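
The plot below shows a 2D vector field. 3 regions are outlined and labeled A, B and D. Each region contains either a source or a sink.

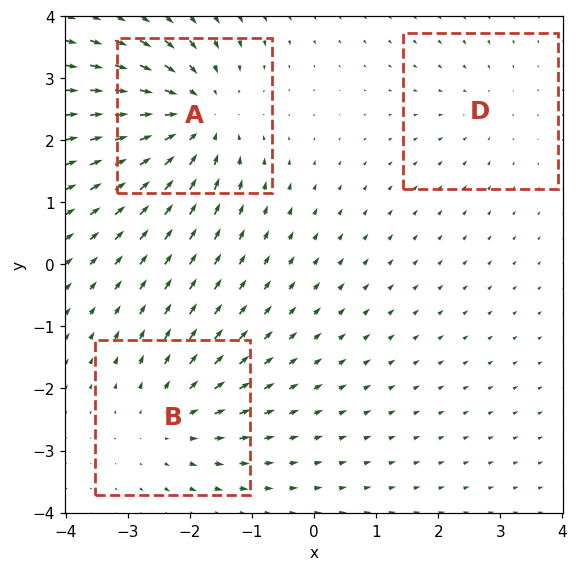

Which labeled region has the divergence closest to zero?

D

Divergence at each region's feature centre — A: about -4, B: about +3, D: about -2. Region D is closest to zero.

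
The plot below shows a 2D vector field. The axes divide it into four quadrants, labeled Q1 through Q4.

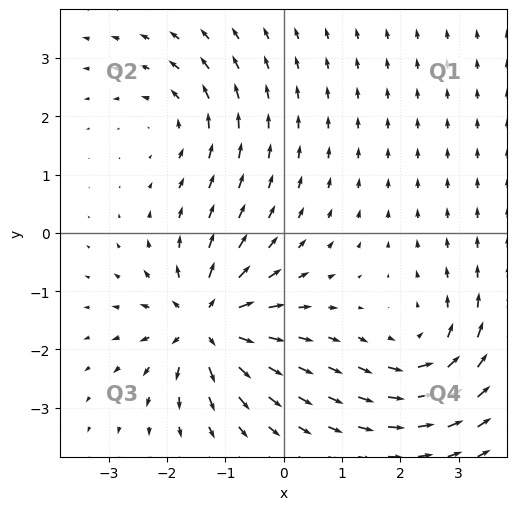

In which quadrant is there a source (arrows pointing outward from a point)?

The source sits at approximately (-1.3, -1.6), which lies in quadrant Q3. The divergence there is about +6, positive as expected for a source.

Q3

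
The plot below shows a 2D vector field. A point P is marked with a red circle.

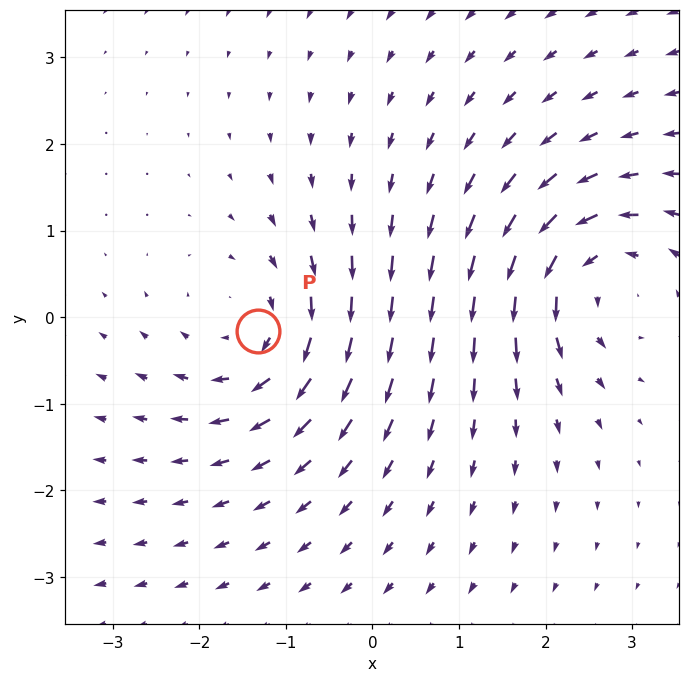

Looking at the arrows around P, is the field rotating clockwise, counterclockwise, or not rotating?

clockwise

Near P at (-1.3, -0.2) the arrows circulate clockwise. The curl (z-component) there is about -5; negative curl means clockwise rotation.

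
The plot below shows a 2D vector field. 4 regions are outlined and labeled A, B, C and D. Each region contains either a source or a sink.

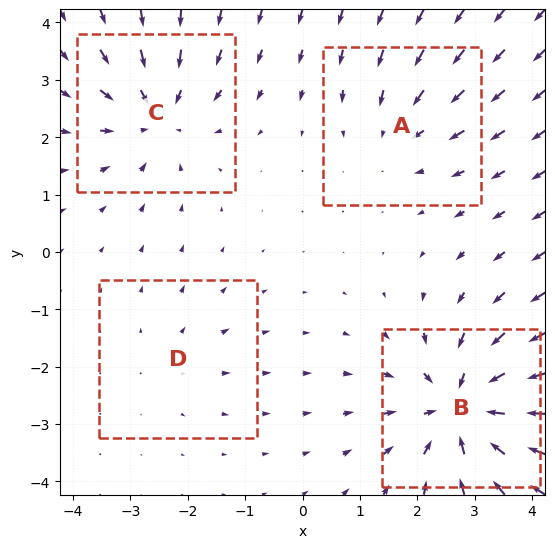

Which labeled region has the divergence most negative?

B

Divergence at each region's feature centre — A: about -3, B: about -7, C: about -5, D: about +2. Region B is most negative.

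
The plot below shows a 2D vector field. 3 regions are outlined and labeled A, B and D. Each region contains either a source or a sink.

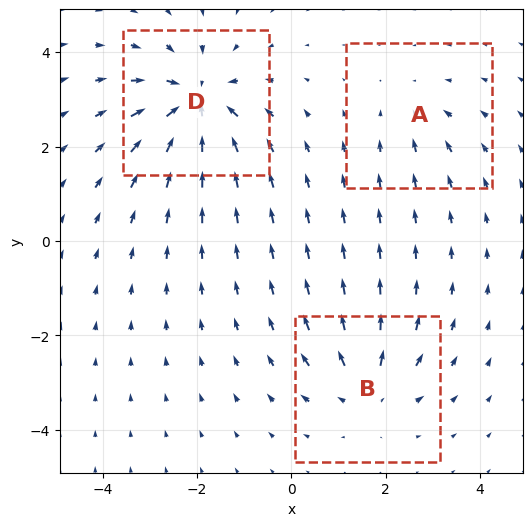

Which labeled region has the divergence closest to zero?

Divergence at each region's feature centre — A: about -2, B: about +3, D: about -5. Region A is closest to zero.

A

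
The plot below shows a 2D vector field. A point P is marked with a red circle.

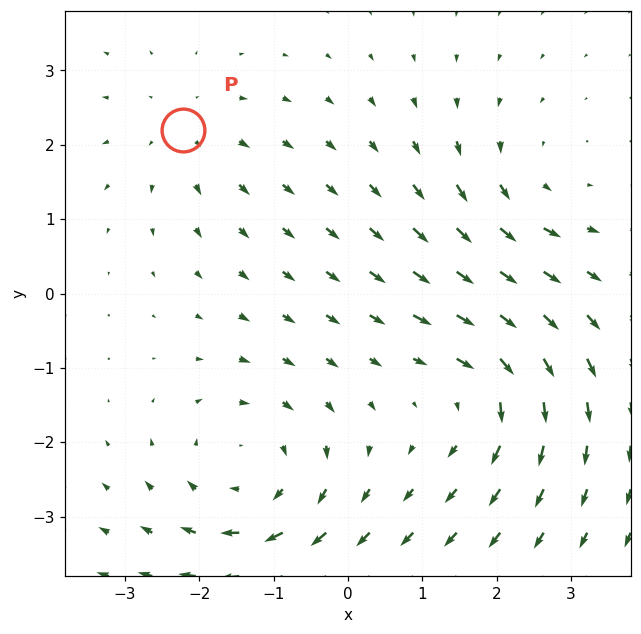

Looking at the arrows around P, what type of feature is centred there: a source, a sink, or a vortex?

source

At P (-2.2, 2.2) the arrows spread outward. Divergence about +3, curl ≈0 — positive divergence with near-zero curl is a source.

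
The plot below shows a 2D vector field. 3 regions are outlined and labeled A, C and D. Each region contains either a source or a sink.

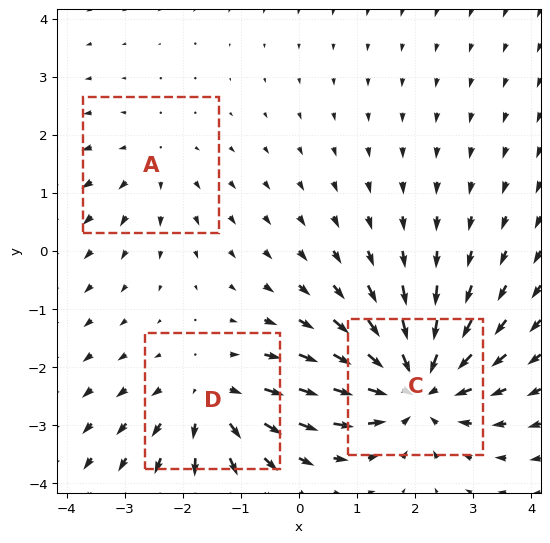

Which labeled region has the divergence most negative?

Divergence at each region's feature centre — A: about +2, C: about -5, D: about +3. Region C is most negative.

C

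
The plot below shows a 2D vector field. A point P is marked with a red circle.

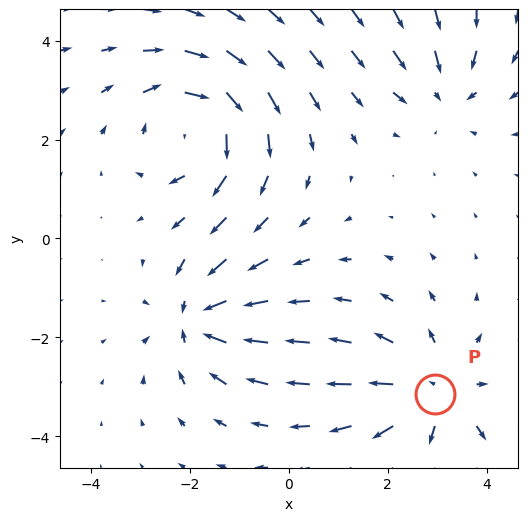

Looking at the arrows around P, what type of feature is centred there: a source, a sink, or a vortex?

source

At P (3.0, -3.1) the arrows spread outward. Divergence about +3, curl ≈0 — positive divergence with near-zero curl is a source.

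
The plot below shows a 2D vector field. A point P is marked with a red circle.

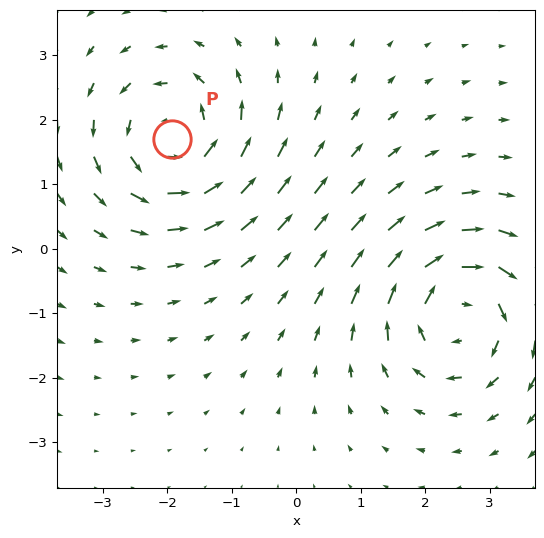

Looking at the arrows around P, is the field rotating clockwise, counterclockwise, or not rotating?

counterclockwise

Near P at (-1.9, 1.7) the arrows circulate counterclockwise. The curl (z-component) there is about +5; positive curl means counterclockwise rotation.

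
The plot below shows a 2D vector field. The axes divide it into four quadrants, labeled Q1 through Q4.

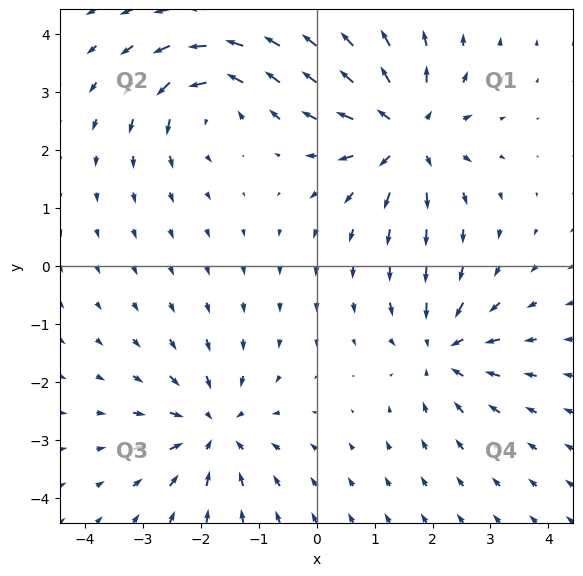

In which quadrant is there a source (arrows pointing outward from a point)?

The source sits at approximately (1.6, 2.3), which lies in quadrant Q1. The divergence there is about +5, positive as expected for a source.

Q1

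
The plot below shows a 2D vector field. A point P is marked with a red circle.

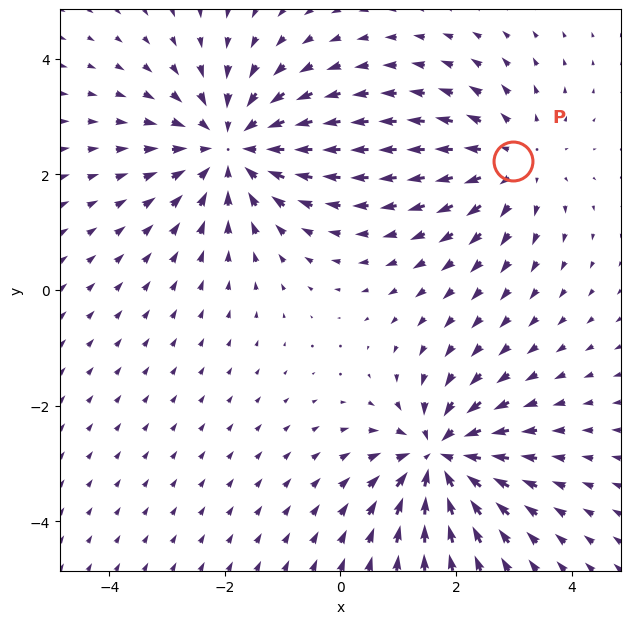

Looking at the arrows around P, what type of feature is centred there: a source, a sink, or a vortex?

At P (3.0, 2.2) the arrows spread outward. Divergence about +3, curl ≈0 — positive divergence with near-zero curl is a source.

source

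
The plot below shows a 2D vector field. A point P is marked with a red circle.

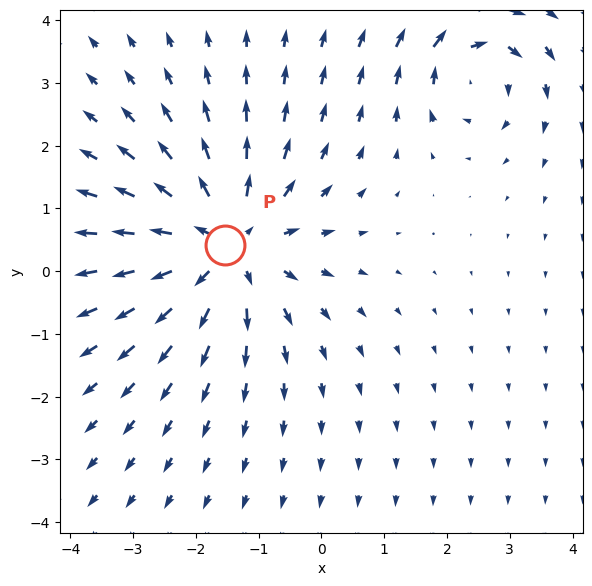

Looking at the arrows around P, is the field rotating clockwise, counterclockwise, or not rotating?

not rotating

Near P at (-1.5, 0.4) the arrows show no circulation. The curl there is ≈0.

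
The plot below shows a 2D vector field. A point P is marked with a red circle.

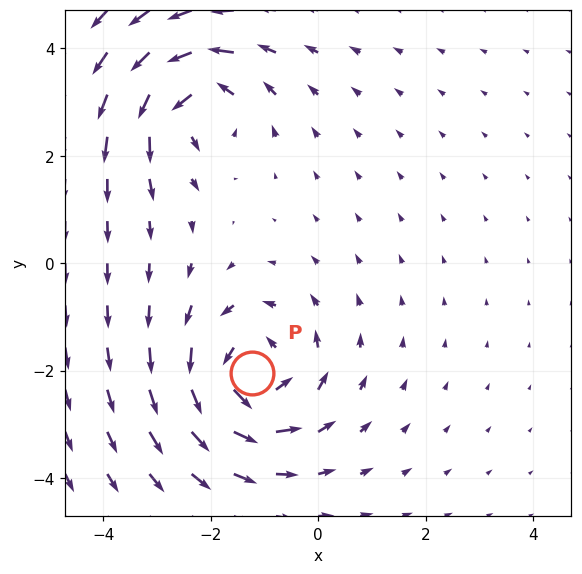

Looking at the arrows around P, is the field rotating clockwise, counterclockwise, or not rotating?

Near P at (-1.2, -2.1) the arrows circulate counterclockwise. The curl (z-component) there is about +5; positive curl means counterclockwise rotation.

counterclockwise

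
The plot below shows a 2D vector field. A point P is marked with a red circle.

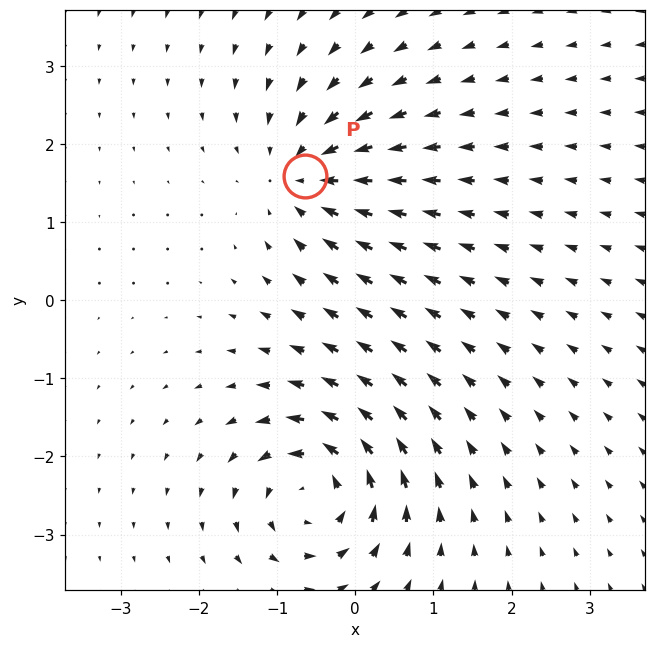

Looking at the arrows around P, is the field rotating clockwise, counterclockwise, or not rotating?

not rotating

Near P at (-0.6, 1.6) the arrows show no circulation. The curl there is ≈0.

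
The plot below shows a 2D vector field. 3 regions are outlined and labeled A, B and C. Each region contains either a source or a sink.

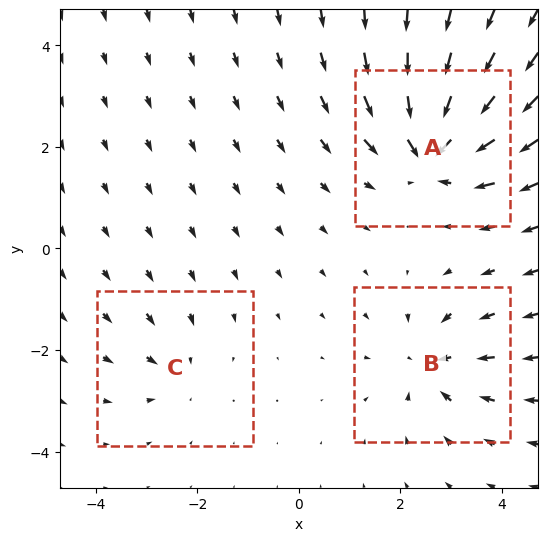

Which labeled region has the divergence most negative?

A

Divergence at each region's feature centre — A: about -6, B: about -4, C: about -2. Region A is most negative.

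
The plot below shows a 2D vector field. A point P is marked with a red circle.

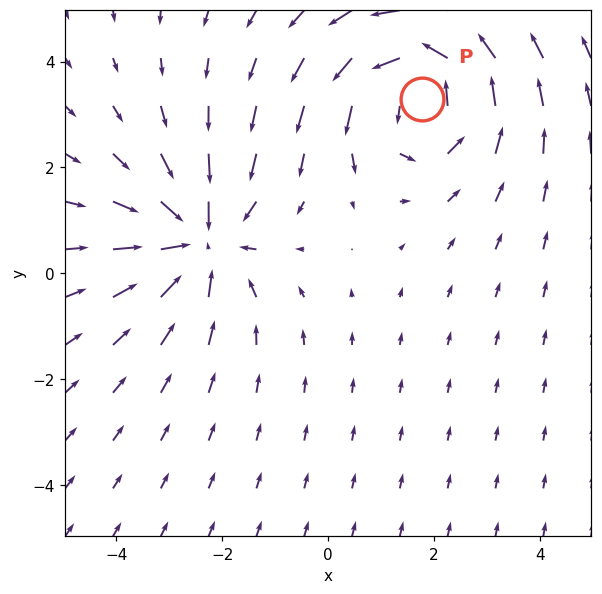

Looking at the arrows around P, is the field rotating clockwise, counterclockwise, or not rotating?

Near P at (1.8, 3.3) the arrows circulate counterclockwise. The curl (z-component) there is about +4; positive curl means counterclockwise rotation.

counterclockwise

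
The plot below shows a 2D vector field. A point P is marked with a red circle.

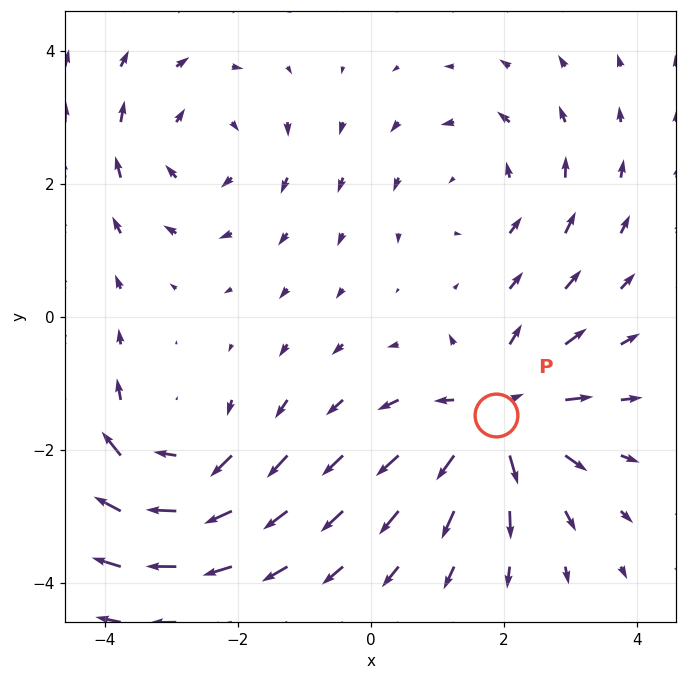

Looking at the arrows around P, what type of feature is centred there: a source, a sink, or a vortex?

source

At P (1.9, -1.5) the arrows spread outward. Divergence about +6, curl ≈0 — positive divergence with near-zero curl is a source.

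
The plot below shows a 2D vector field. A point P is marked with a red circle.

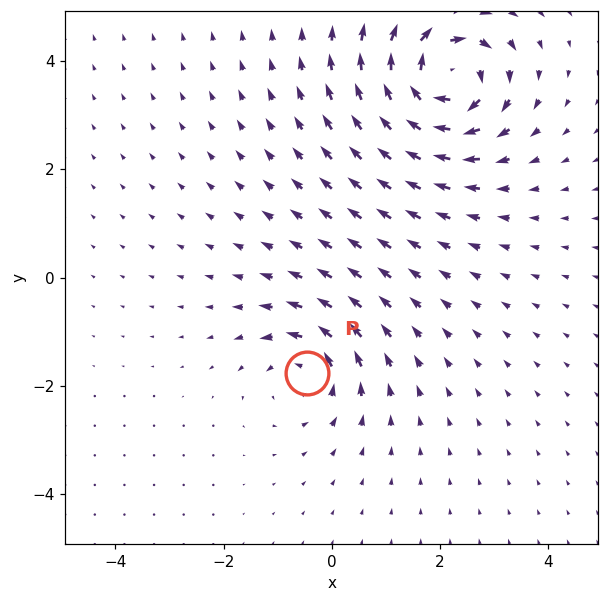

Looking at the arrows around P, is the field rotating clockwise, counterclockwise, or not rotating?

Near P at (-0.5, -1.8) the arrows circulate counterclockwise. The curl (z-component) there is about +4; positive curl means counterclockwise rotation.

counterclockwise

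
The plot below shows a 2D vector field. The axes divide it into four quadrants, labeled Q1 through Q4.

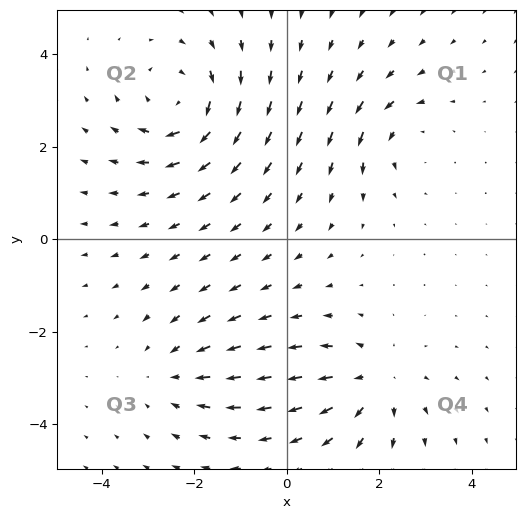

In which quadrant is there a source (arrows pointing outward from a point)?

The source sits at approximately (1.9, -3.1), which lies in quadrant Q4. The divergence there is about +4, positive as expected for a source.

Q4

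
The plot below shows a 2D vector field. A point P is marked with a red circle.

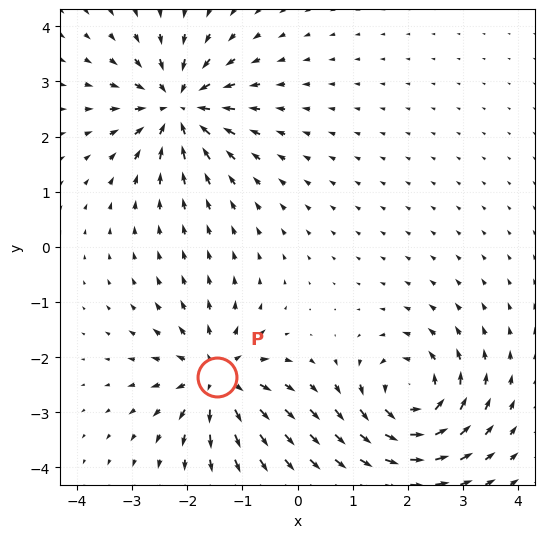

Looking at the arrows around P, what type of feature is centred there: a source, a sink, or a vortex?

At P (-1.5, -2.4) the arrows spread outward. Divergence about +6, curl ≈0 — positive divergence with near-zero curl is a source.

source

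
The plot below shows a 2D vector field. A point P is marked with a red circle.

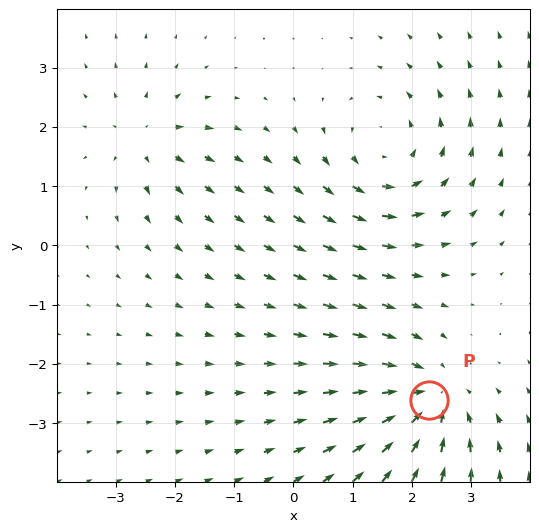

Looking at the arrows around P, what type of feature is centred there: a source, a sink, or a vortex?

At P (2.3, -2.6) the arrows converge inward. Divergence about -5, curl ≈0 — negative divergence with near-zero curl is a sink.

sink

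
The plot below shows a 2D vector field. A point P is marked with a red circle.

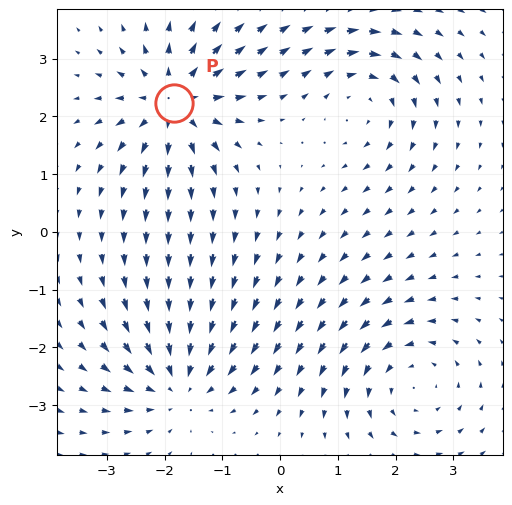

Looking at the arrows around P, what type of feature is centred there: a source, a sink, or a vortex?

At P (-1.8, 2.2) the arrows spread outward. Divergence about +5, curl ≈0 — positive divergence with near-zero curl is a source.

source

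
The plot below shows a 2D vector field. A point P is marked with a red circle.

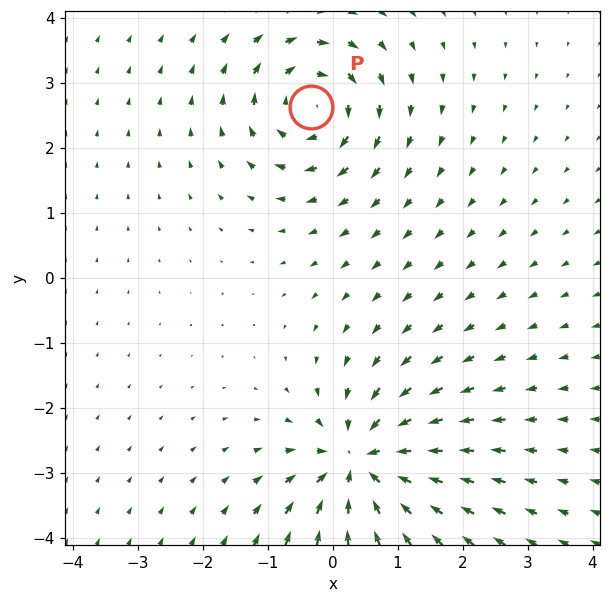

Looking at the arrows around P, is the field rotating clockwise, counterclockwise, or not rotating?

clockwise

Near P at (-0.3, 2.6) the arrows circulate clockwise. The curl (z-component) there is about -5; negative curl means clockwise rotation.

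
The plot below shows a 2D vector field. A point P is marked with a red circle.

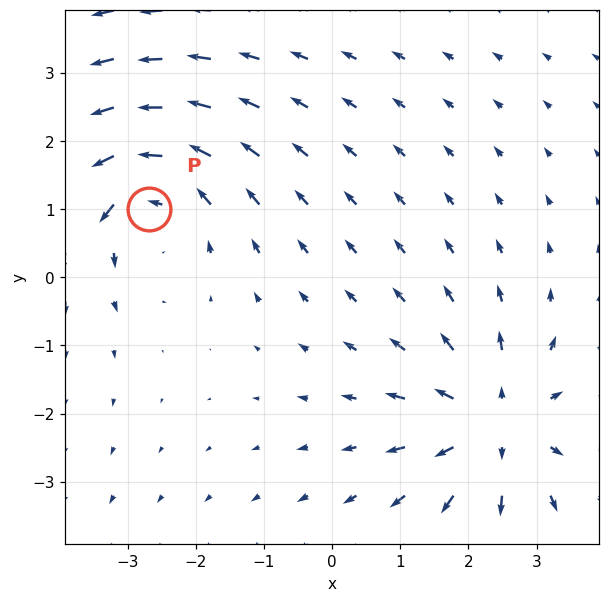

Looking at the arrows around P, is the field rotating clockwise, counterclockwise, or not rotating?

counterclockwise

Near P at (-2.7, 1.0) the arrows circulate counterclockwise. The curl (z-component) there is about +4; positive curl means counterclockwise rotation.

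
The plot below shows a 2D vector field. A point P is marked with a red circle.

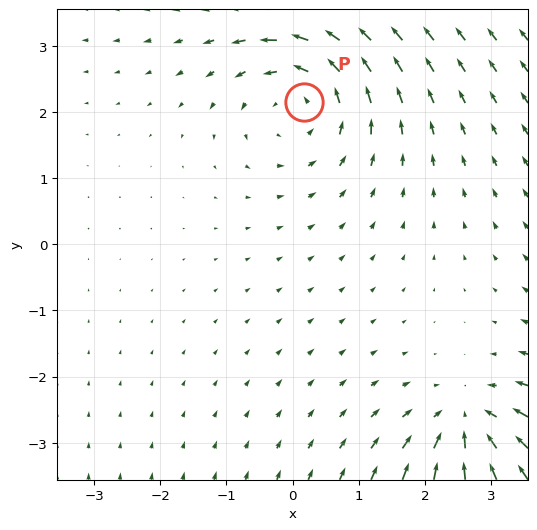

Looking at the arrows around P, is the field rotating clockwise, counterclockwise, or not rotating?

Near P at (0.2, 2.2) the arrows circulate counterclockwise. The curl (z-component) there is about +3; positive curl means counterclockwise rotation.

counterclockwise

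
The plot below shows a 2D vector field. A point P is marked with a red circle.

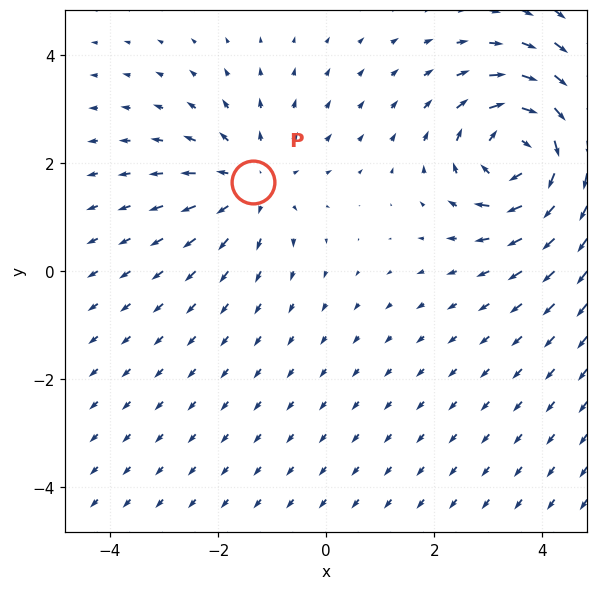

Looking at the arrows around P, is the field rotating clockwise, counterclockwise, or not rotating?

Near P at (-1.4, 1.6) the arrows show no circulation. The curl there is ≈0.

not rotating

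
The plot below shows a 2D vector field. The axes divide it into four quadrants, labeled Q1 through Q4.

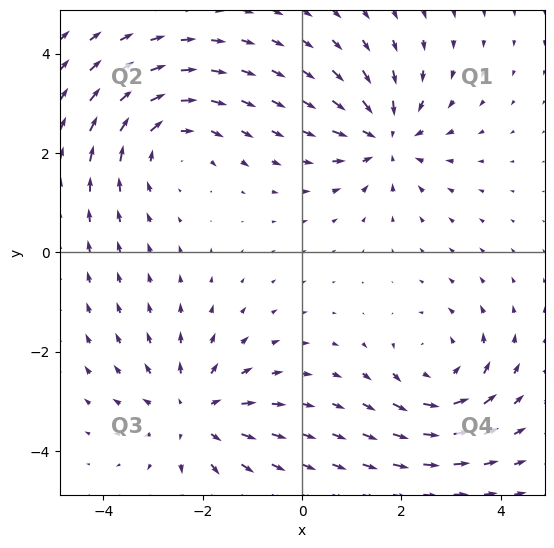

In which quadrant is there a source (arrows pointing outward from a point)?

Q3

The source sits at approximately (-2.2, -3.3), which lies in quadrant Q3. The divergence there is about +4, positive as expected for a source.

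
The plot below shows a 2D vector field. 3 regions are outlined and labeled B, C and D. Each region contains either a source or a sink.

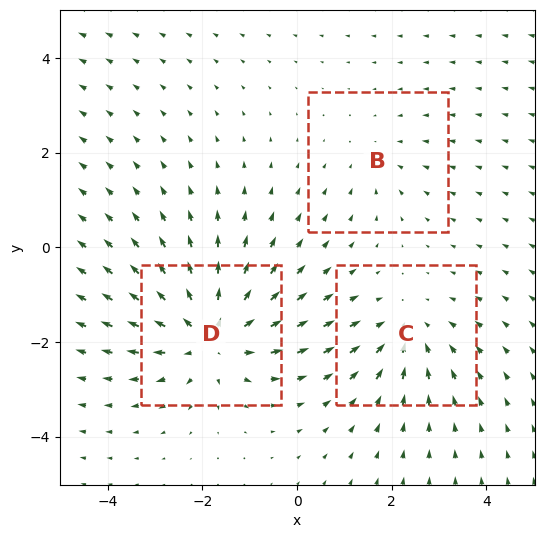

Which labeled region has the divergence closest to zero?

Divergence at each region's feature centre — B: about -2, C: about -3, D: about +4. Region B is closest to zero.

B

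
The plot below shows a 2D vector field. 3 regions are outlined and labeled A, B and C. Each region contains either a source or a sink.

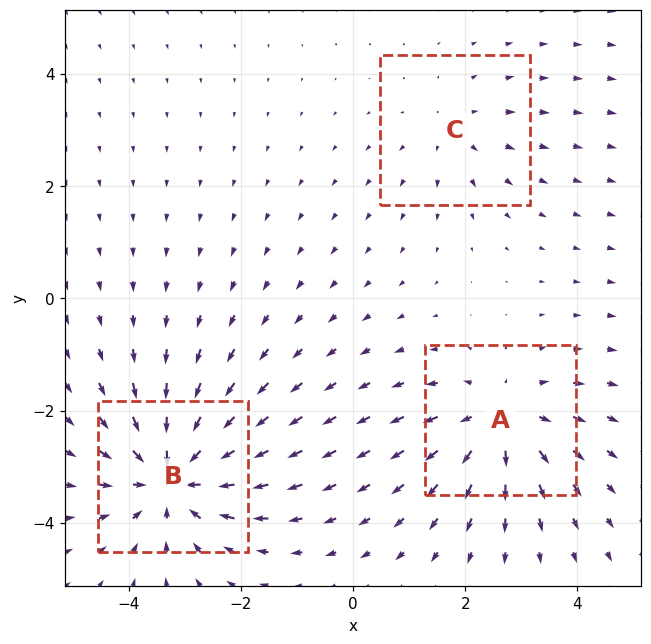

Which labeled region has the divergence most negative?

Divergence at each region's feature centre — A: about +3, B: about -4, C: about +2. Region B is most negative.

B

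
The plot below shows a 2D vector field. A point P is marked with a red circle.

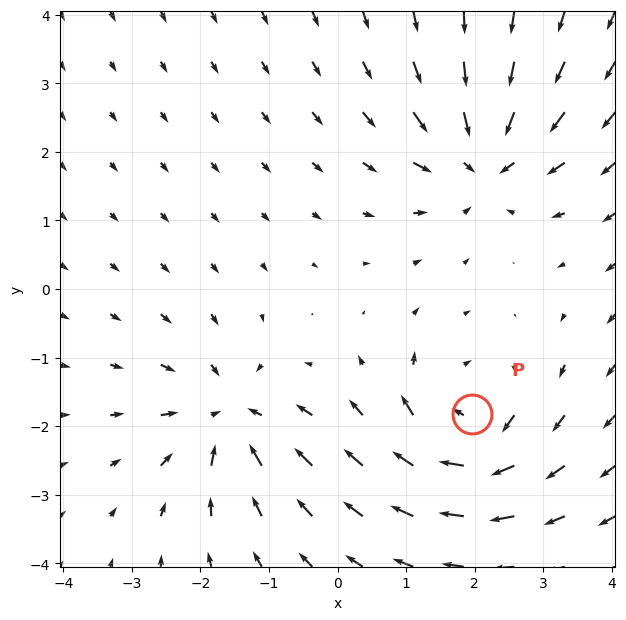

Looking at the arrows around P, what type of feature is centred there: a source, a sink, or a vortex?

At P (2.0, -1.8) the arrows circulate clockwise. Divergence ≈0, curl about -4 — near-zero divergence with nonzero curl is a vortex.

vortex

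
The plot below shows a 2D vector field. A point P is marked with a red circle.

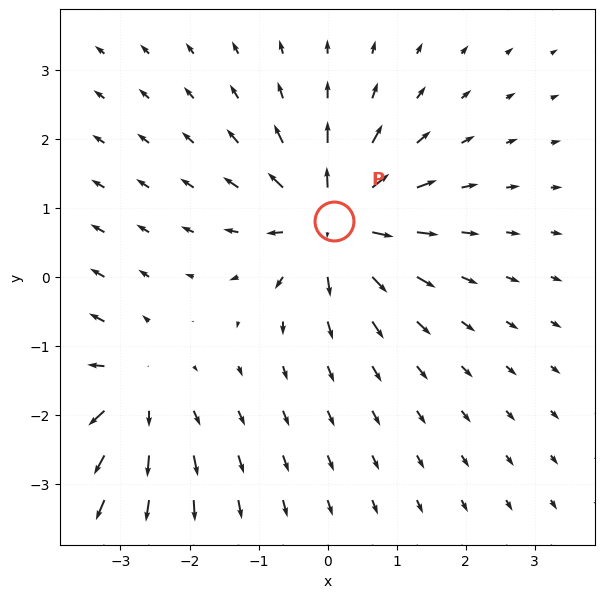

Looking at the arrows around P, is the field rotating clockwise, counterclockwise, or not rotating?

not rotating

Near P at (0.1, 0.8) the arrows show no circulation. The curl there is ≈0.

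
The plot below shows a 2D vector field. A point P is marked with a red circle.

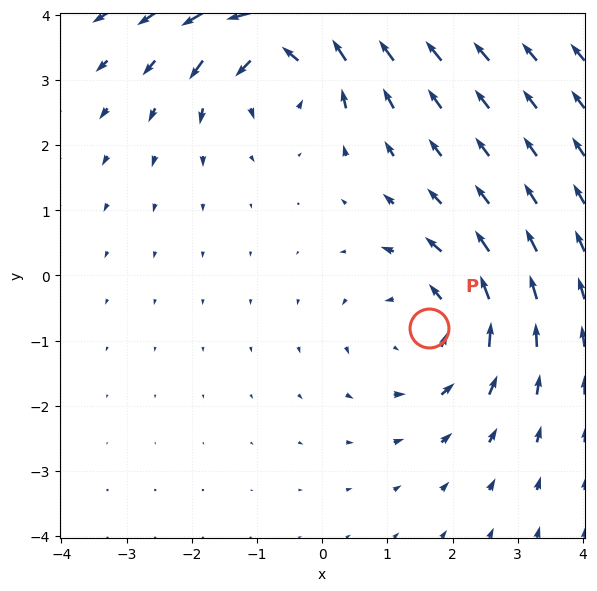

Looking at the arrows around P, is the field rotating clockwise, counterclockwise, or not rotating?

counterclockwise

Near P at (1.6, -0.8) the arrows circulate counterclockwise. The curl (z-component) there is about +3; positive curl means counterclockwise rotation.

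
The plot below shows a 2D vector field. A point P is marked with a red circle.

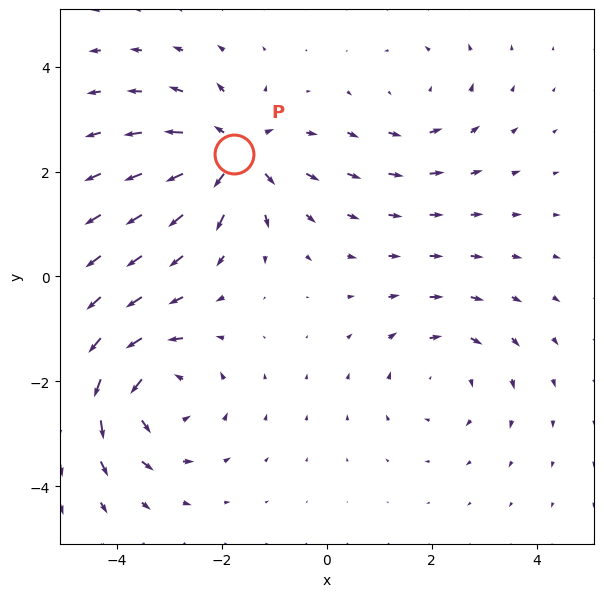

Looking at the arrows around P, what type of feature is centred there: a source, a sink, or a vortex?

source

At P (-1.8, 2.3) the arrows spread outward. Divergence about +5, curl ≈0 — positive divergence with near-zero curl is a source.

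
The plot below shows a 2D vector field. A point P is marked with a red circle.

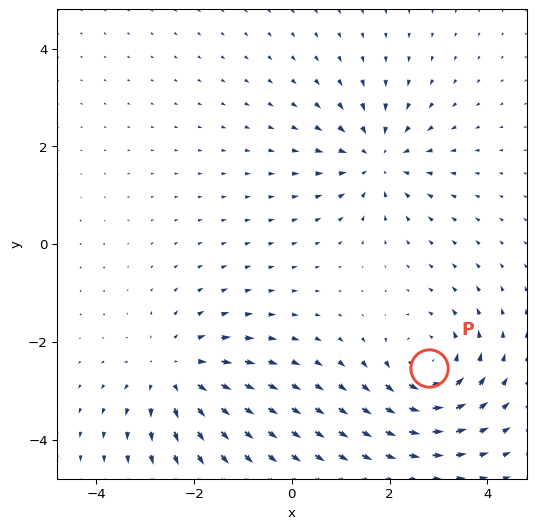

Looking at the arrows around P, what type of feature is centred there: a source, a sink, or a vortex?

At P (2.8, -2.5) the arrows circulate counterclockwise. Divergence ≈0, curl about +4 — near-zero divergence with nonzero curl is a vortex.

vortex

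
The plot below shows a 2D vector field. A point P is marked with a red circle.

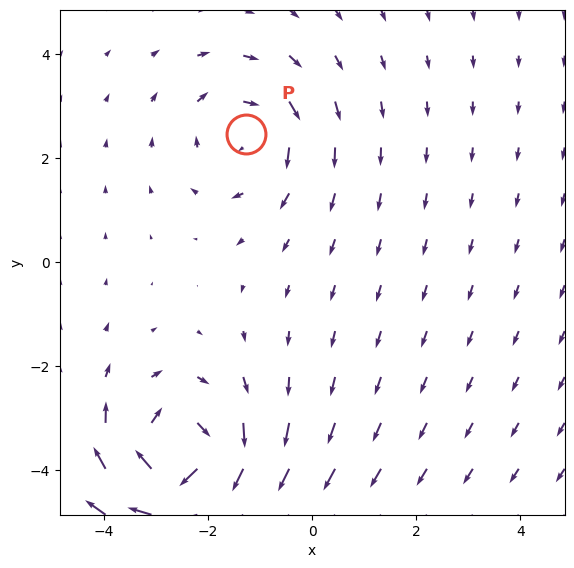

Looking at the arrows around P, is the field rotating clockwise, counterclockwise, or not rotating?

Near P at (-1.3, 2.5) the arrows circulate clockwise. The curl (z-component) there is about -3; negative curl means clockwise rotation.

clockwise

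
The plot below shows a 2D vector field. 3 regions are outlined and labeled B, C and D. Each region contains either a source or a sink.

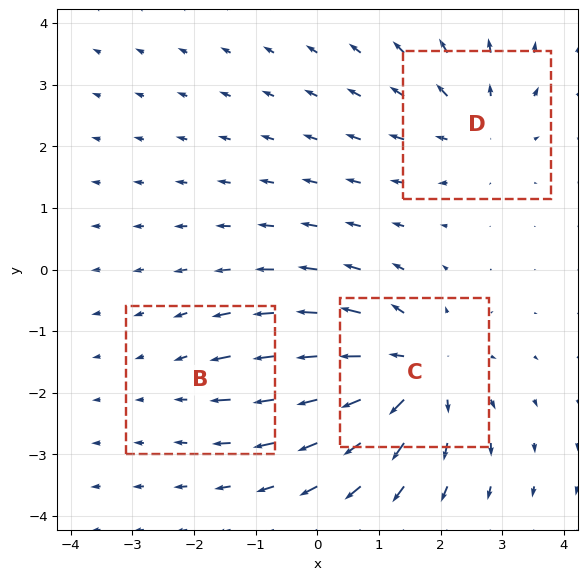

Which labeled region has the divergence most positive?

C

Divergence at each region's feature centre — B: about -2, C: about +5, D: about +3. Region C is most positive.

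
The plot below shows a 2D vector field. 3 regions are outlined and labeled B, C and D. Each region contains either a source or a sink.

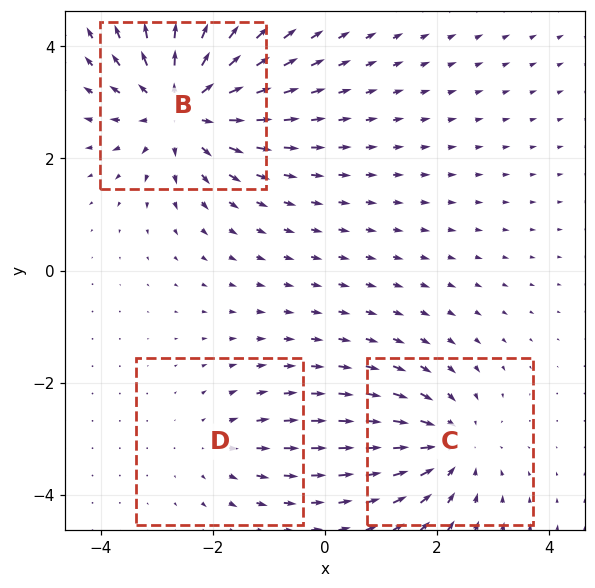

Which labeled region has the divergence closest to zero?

D

Divergence at each region's feature centre — B: about +5, C: about -3, D: about +2. Region D is closest to zero.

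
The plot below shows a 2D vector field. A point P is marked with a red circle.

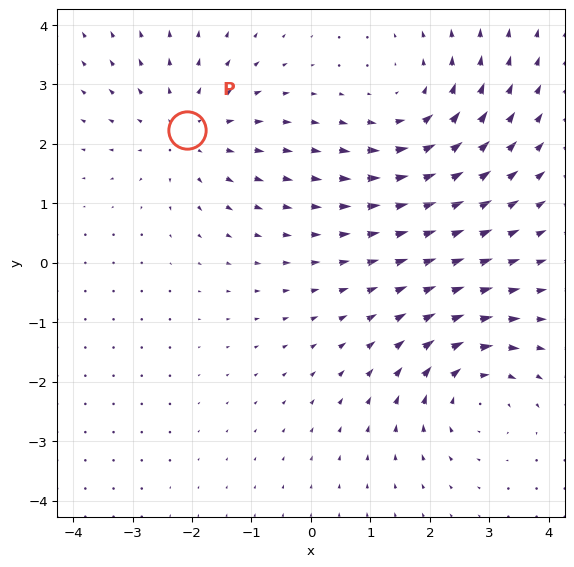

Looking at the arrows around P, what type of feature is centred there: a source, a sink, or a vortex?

At P (-2.1, 2.2) the arrows spread outward. Divergence about +3, curl ≈0 — positive divergence with near-zero curl is a source.

source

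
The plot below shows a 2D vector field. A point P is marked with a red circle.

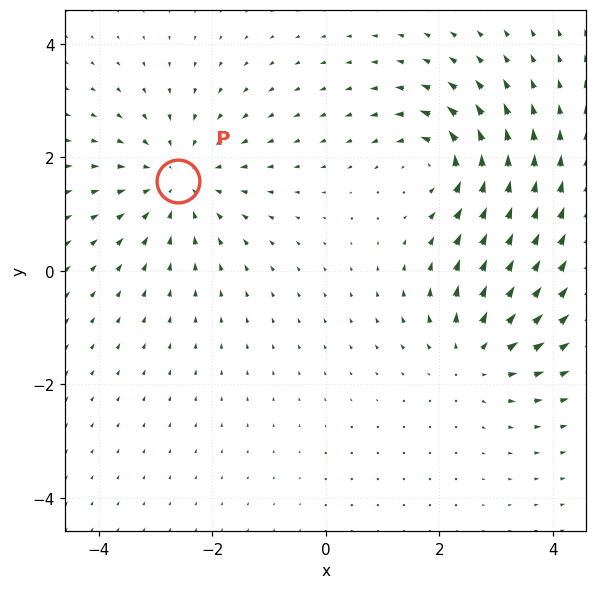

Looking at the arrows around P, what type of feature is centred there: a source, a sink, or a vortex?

sink

At P (-2.6, 1.6) the arrows converge inward. Divergence about -3, curl ≈0 — negative divergence with near-zero curl is a sink.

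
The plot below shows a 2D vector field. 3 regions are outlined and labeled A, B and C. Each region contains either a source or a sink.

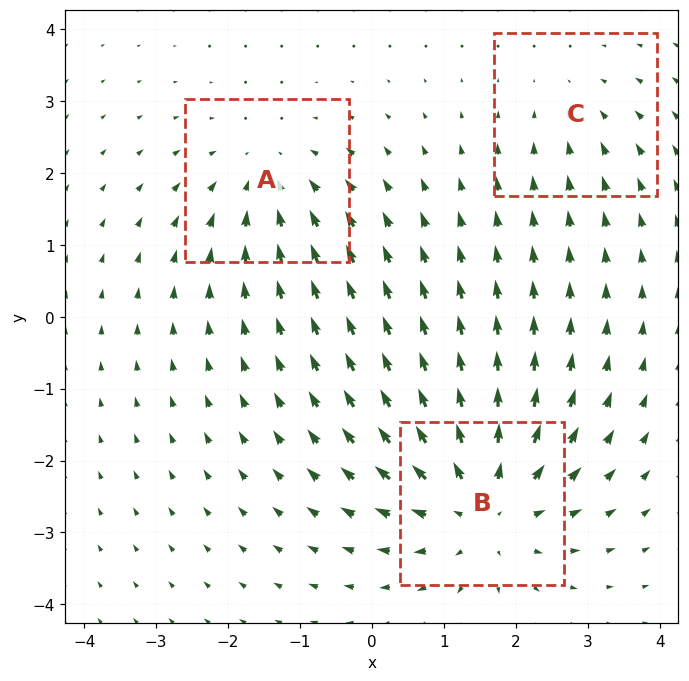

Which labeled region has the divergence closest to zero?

C

Divergence at each region's feature centre — A: about -3, B: about +4, C: about -2. Region C is closest to zero.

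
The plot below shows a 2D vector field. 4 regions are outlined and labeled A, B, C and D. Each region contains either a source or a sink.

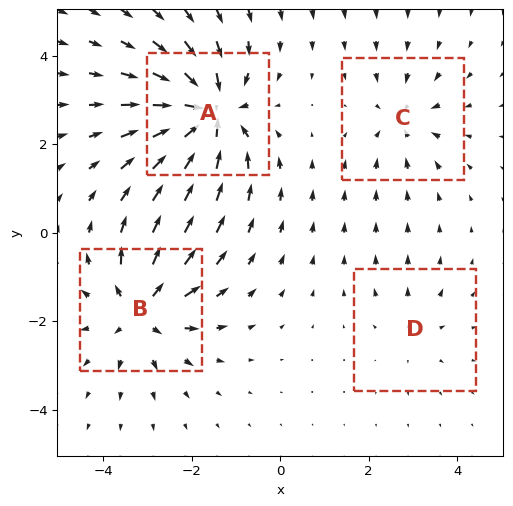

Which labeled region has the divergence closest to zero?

D

Divergence at each region's feature centre — A: about -7, B: about +6, C: about -4, D: about +2. Region D is closest to zero.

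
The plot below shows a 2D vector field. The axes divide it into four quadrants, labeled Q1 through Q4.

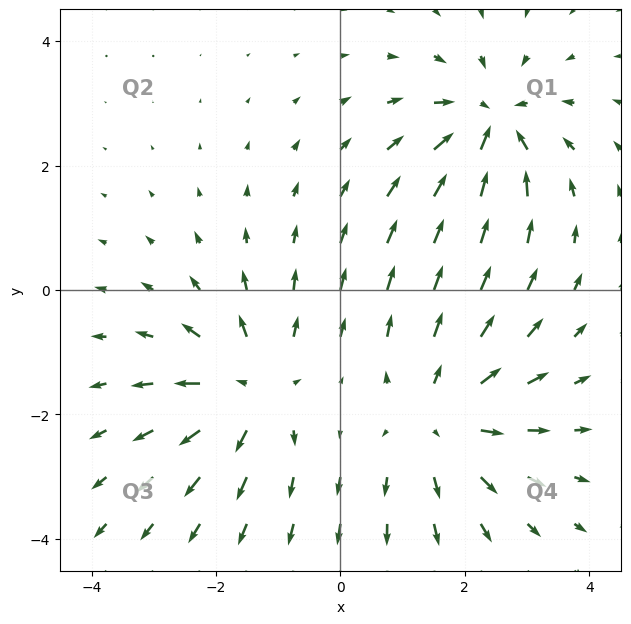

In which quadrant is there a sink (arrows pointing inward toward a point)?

The sink sits at approximately (2.4, 2.7), which lies in quadrant Q1. The divergence there is about -5, negative as expected for a sink.

Q1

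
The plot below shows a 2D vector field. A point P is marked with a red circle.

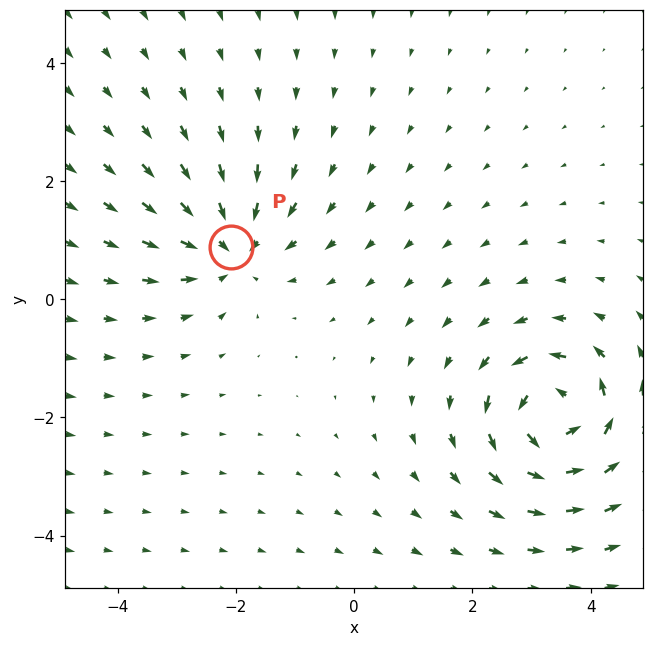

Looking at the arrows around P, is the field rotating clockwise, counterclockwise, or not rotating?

Near P at (-2.1, 0.9) the arrows show no circulation. The curl there is ≈0.

not rotating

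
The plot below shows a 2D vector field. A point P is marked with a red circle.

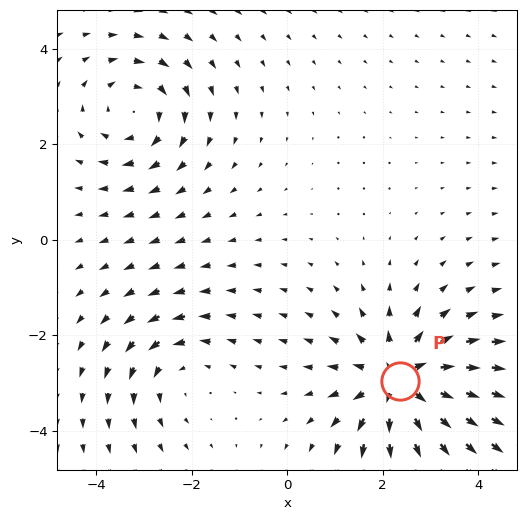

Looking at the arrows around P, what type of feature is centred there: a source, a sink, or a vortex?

source

At P (2.4, -3.0) the arrows spread outward. Divergence about +5, curl ≈0 — positive divergence with near-zero curl is a source.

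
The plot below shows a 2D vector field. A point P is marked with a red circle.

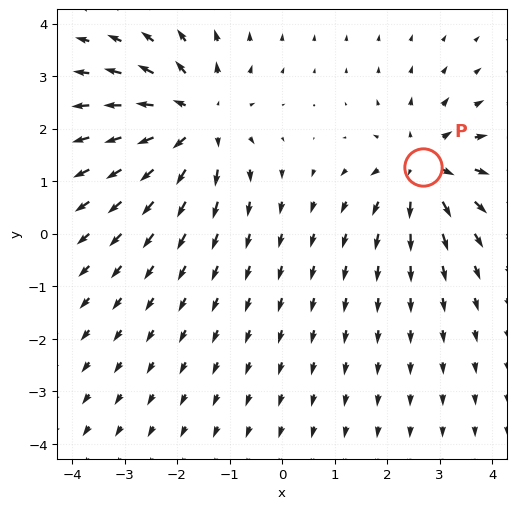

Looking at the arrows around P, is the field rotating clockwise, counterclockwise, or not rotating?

not rotating

Near P at (2.7, 1.3) the arrows show no circulation. The curl there is ≈0.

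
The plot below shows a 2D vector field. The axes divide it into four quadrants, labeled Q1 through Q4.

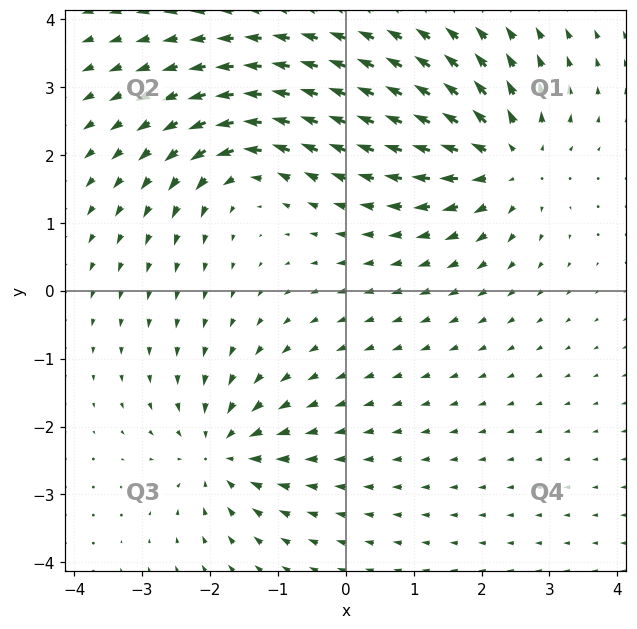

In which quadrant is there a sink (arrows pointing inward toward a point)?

Q3

The sink sits at approximately (-1.8, -2.4), which lies in quadrant Q3. The divergence there is about -4, negative as expected for a sink.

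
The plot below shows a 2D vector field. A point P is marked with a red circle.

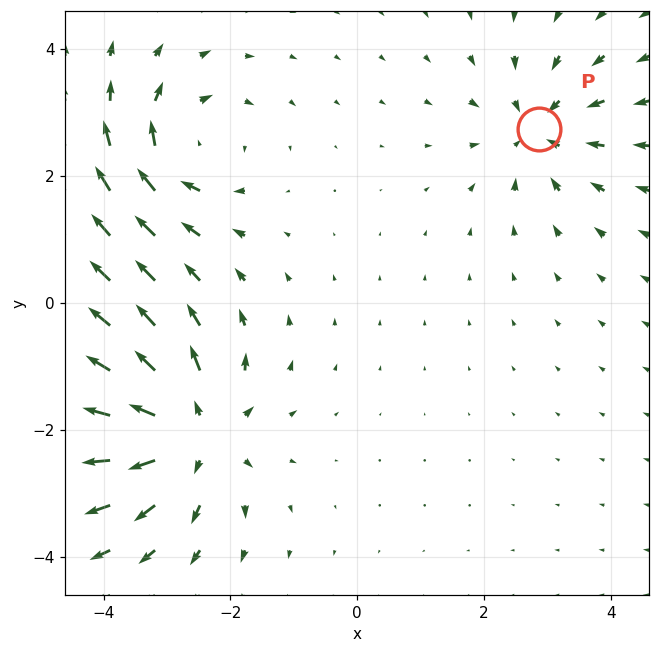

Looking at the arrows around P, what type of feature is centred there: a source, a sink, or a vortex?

sink

At P (2.9, 2.7) the arrows converge inward. Divergence about -3, curl ≈0 — negative divergence with near-zero curl is a sink.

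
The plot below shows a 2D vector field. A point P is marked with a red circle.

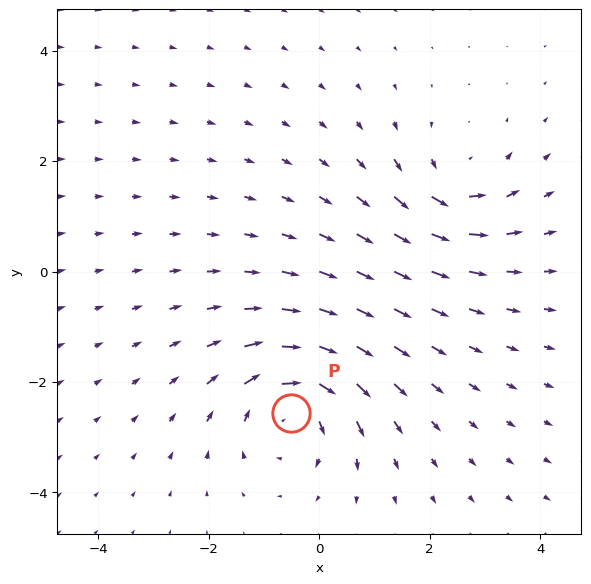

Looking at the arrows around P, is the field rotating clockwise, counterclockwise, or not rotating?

Near P at (-0.5, -2.6) the arrows circulate clockwise. The curl (z-component) there is about -4; negative curl means clockwise rotation.

clockwise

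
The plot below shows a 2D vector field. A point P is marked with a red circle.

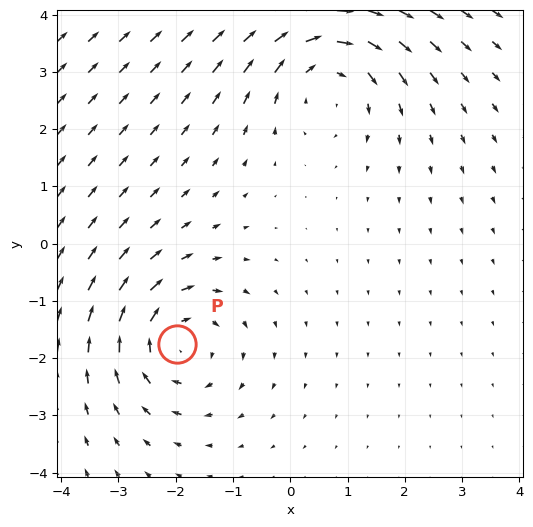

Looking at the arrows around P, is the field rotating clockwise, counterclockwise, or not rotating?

Near P at (-2.0, -1.8) the arrows circulate clockwise. The curl (z-component) there is about -4; negative curl means clockwise rotation.

clockwise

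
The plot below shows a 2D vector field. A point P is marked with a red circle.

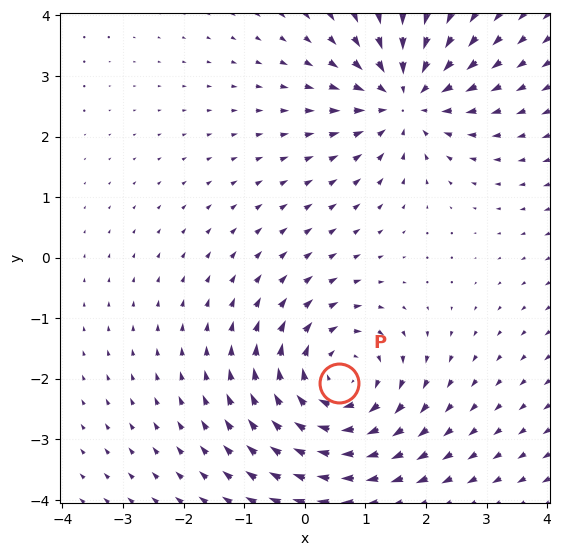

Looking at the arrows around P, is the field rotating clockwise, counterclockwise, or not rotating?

clockwise

Near P at (0.6, -2.1) the arrows circulate clockwise. The curl (z-component) there is about -5; negative curl means clockwise rotation.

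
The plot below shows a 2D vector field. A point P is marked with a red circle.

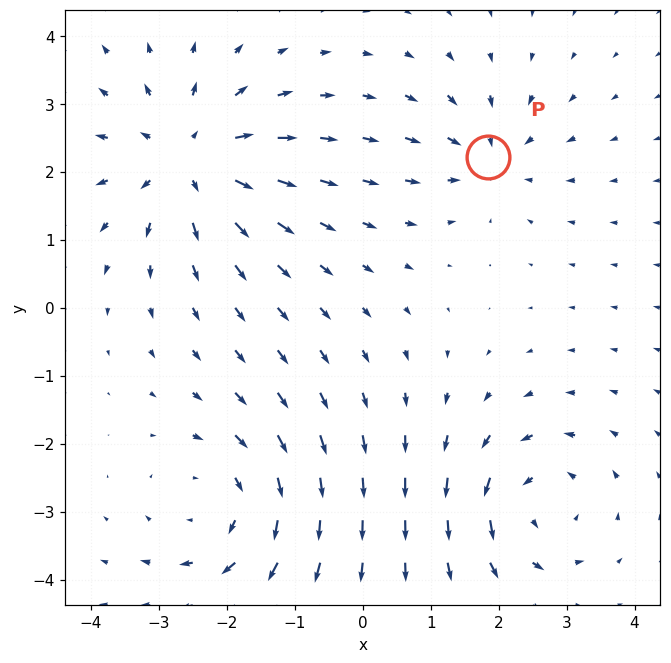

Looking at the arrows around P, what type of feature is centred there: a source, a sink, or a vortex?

sink

At P (1.8, 2.2) the arrows converge inward. Divergence about -4, curl ≈0 — negative divergence with near-zero curl is a sink.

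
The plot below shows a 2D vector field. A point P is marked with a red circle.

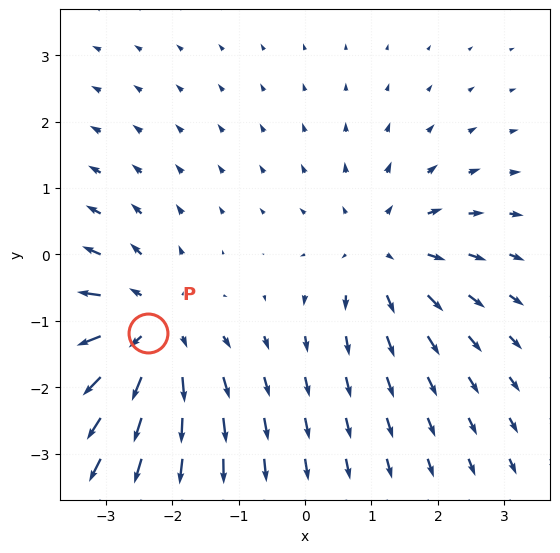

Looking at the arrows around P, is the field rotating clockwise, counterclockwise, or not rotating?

not rotating

Near P at (-2.4, -1.2) the arrows show no circulation. The curl there is ≈0.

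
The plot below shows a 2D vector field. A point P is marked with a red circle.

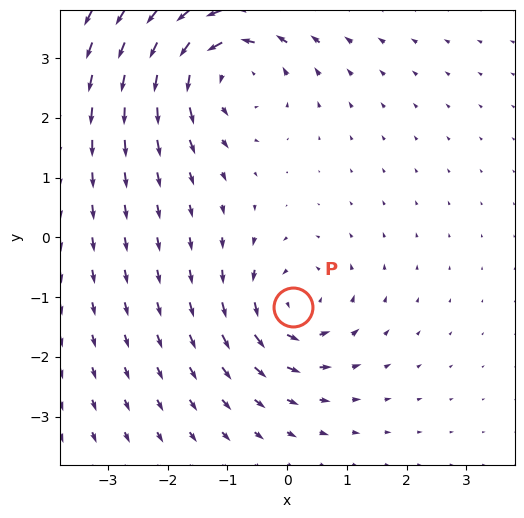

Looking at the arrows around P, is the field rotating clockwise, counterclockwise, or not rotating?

counterclockwise

Near P at (0.1, -1.2) the arrows circulate counterclockwise. The curl (z-component) there is about +4; positive curl means counterclockwise rotation.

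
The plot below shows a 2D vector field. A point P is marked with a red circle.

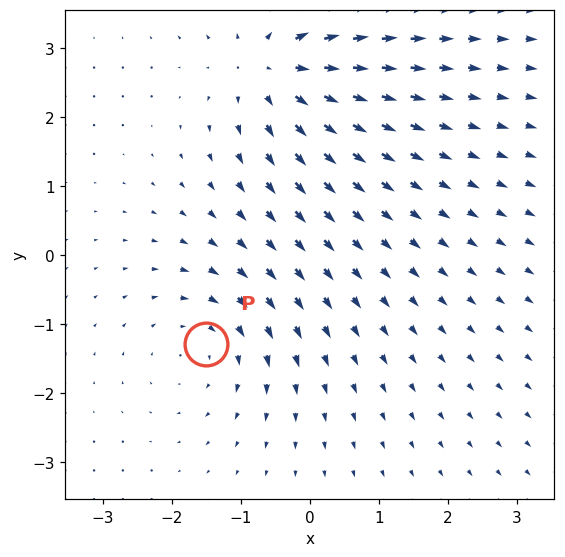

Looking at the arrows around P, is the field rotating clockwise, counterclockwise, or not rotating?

clockwise

Near P at (-1.5, -1.3) the arrows circulate clockwise. The curl (z-component) there is about -3; negative curl means clockwise rotation.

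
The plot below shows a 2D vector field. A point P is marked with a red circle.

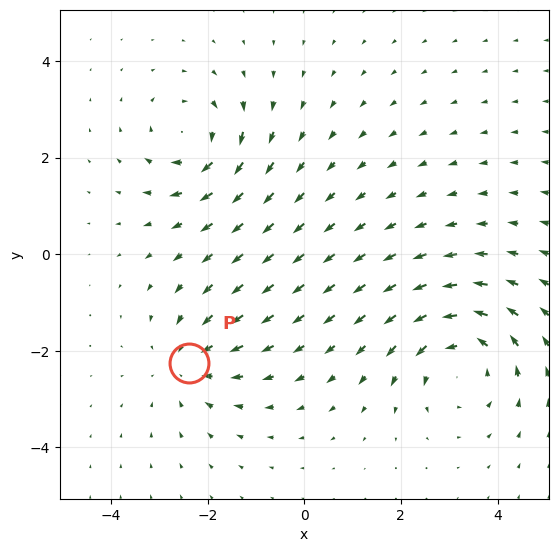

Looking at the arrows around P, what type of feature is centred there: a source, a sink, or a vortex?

sink

At P (-2.4, -2.3) the arrows converge inward. Divergence about -3, curl ≈0 — negative divergence with near-zero curl is a sink.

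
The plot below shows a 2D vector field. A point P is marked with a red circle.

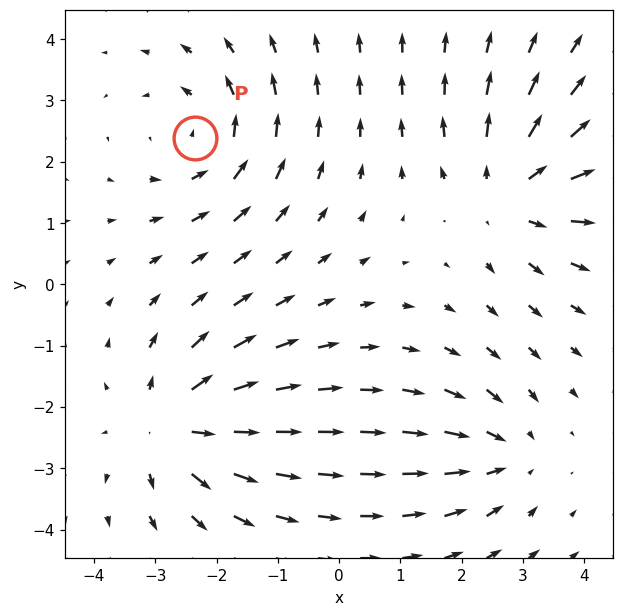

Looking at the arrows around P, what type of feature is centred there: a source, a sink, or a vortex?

At P (-2.4, 2.4) the arrows circulate counterclockwise. Divergence ≈0, curl about +4 — near-zero divergence with nonzero curl is a vortex.

vortex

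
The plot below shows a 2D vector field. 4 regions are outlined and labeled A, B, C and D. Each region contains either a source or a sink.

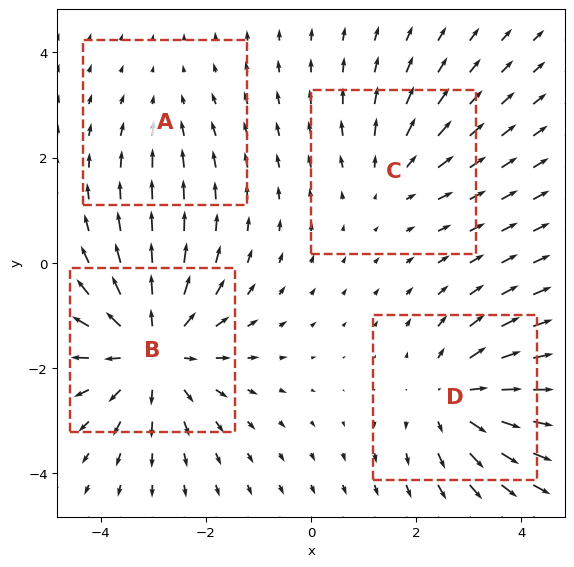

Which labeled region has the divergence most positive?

Divergence at each region's feature centre — A: about -2, B: about +6, C: about +3, D: about +5. Region B is most positive.

B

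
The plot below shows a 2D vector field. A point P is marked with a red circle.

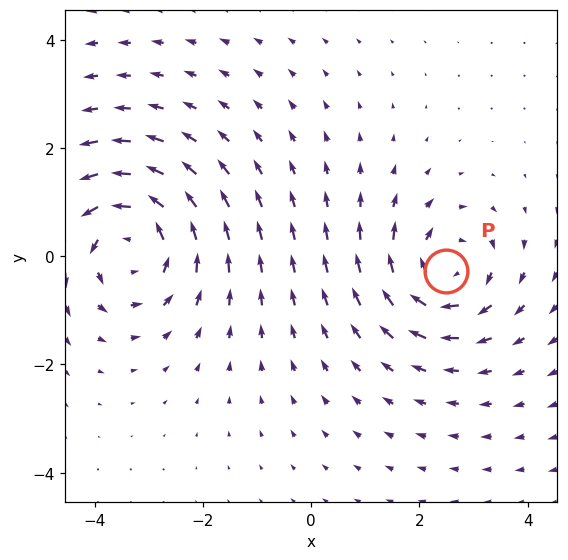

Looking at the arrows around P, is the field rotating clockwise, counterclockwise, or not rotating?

Near P at (2.5, -0.3) the arrows circulate clockwise. The curl (z-component) there is about -3; negative curl means clockwise rotation.

clockwise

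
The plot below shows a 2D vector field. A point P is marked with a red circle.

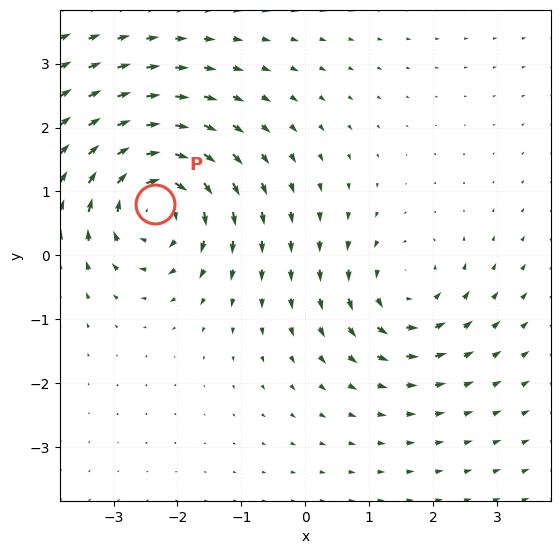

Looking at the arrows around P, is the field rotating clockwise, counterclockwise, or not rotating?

clockwise

Near P at (-2.3, 0.8) the arrows circulate clockwise. The curl (z-component) there is about -5; negative curl means clockwise rotation.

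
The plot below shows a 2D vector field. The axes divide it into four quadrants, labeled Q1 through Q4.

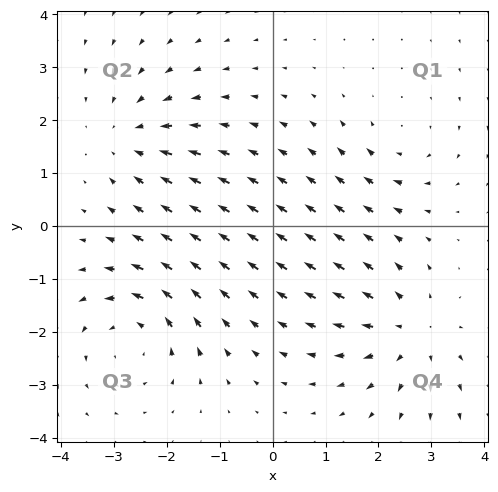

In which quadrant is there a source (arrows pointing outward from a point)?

The source sits at approximately (2.6, -2.0), which lies in quadrant Q4. The divergence there is about +4, positive as expected for a source.

Q4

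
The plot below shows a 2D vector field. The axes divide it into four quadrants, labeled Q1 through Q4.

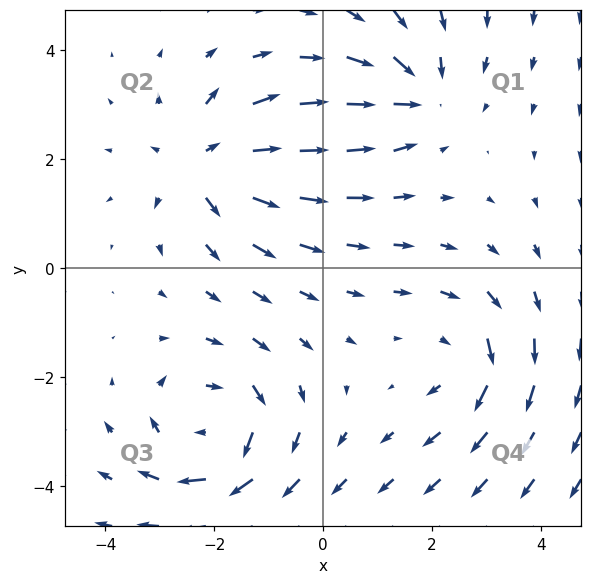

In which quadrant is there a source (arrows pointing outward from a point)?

Q2

The source sits at approximately (-2.2, 1.9), which lies in quadrant Q2. The divergence there is about +5, positive as expected for a source.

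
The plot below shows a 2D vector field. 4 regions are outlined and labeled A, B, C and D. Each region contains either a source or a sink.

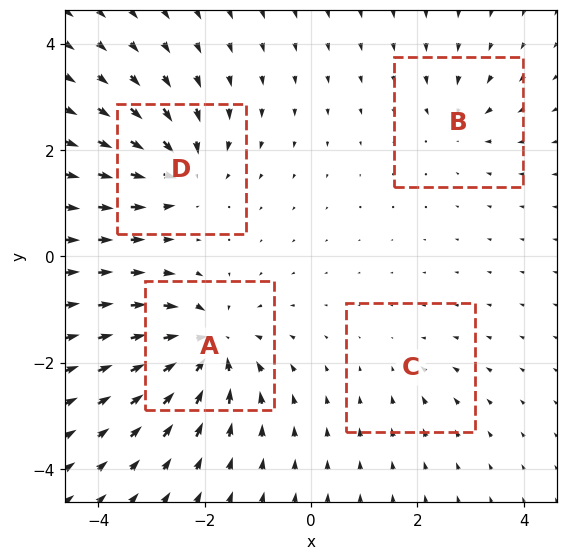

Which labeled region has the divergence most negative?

A

Divergence at each region's feature centre — A: about -8, B: about -4, C: about -2, D: about -6. Region A is most negative.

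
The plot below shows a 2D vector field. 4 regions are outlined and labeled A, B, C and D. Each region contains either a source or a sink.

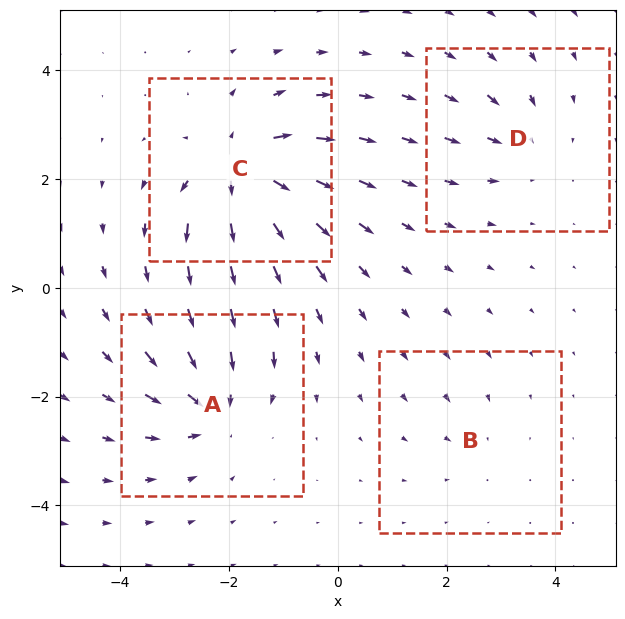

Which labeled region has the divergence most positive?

Divergence at each region's feature centre — A: about -7, B: about -2, C: about +8, D: about -4. Region C is most positive.

C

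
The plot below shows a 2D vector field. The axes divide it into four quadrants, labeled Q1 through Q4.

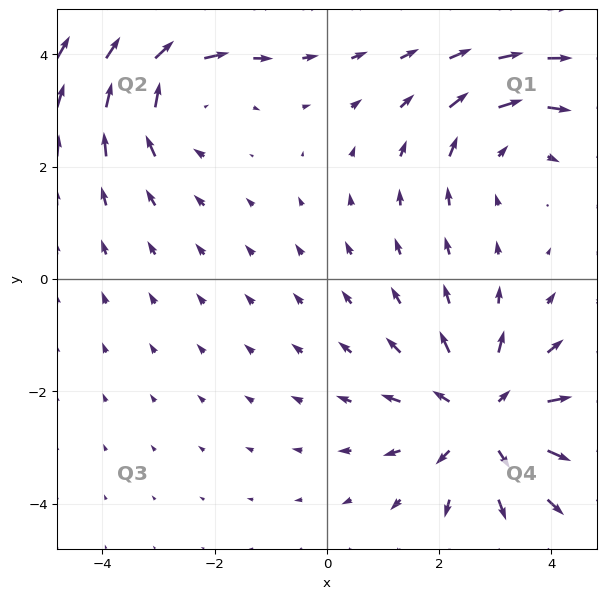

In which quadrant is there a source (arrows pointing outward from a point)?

Q4

The source sits at approximately (2.8, -2.5), which lies in quadrant Q4. The divergence there is about +4, positive as expected for a source.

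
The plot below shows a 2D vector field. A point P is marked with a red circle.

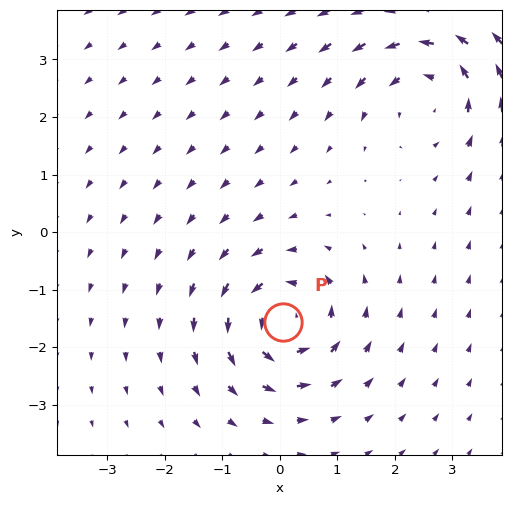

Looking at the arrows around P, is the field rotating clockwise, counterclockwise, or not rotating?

counterclockwise

Near P at (0.1, -1.6) the arrows circulate counterclockwise. The curl (z-component) there is about +4; positive curl means counterclockwise rotation.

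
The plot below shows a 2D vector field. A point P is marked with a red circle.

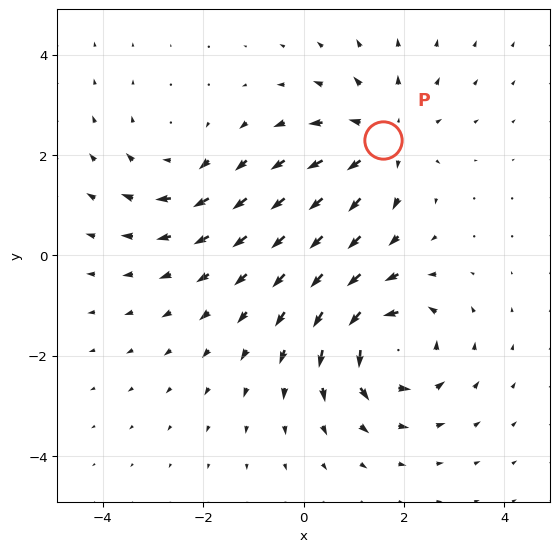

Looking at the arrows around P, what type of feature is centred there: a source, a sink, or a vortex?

At P (1.6, 2.3) the arrows spread outward. Divergence about +4, curl ≈0 — positive divergence with near-zero curl is a source.

source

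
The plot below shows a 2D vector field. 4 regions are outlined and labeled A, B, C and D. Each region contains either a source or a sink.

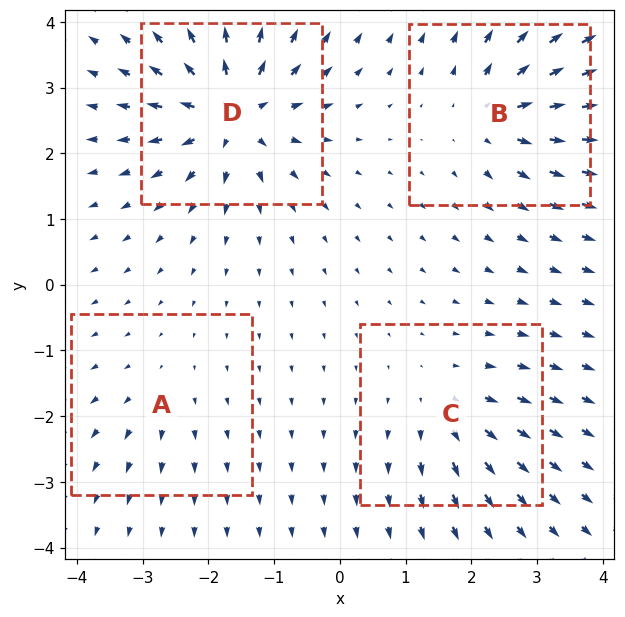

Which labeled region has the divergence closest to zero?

Divergence at each region's feature centre — A: about +3, B: about +6, C: about +4, D: about +9. Region A is closest to zero.

A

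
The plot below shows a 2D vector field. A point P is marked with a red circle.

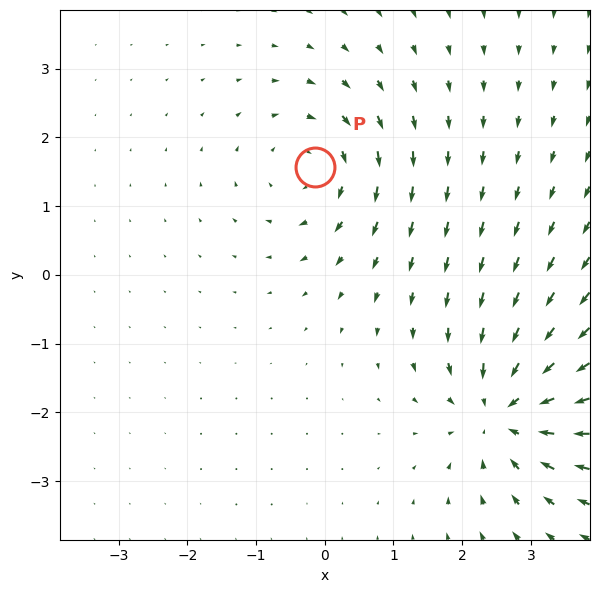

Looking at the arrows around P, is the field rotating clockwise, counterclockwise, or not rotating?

clockwise

Near P at (-0.1, 1.6) the arrows circulate clockwise. The curl (z-component) there is about -3; negative curl means clockwise rotation.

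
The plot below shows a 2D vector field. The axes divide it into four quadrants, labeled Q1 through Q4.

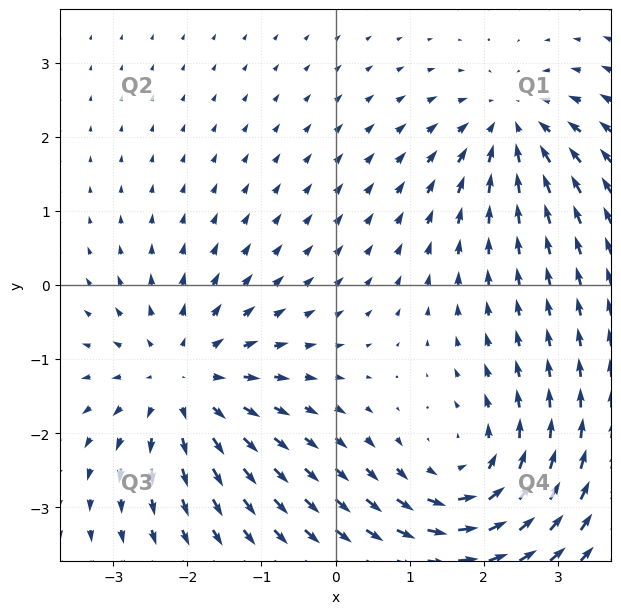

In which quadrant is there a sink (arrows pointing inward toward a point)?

Q1

The sink sits at approximately (2.4, 2.1), which lies in quadrant Q1. The divergence there is about -4, negative as expected for a sink.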